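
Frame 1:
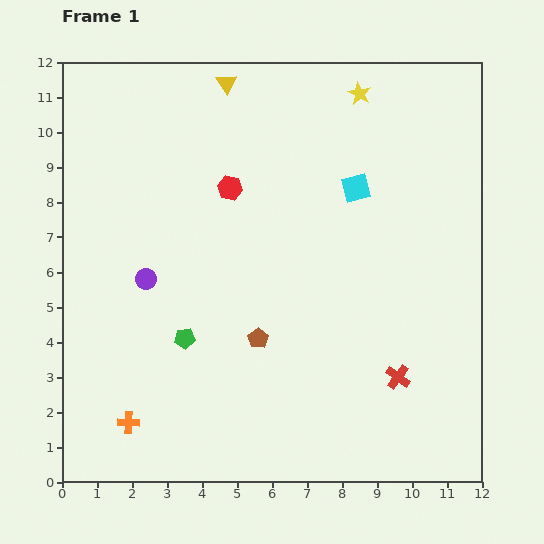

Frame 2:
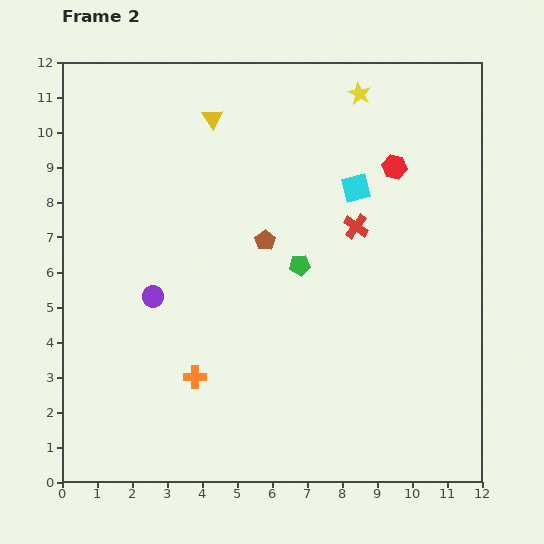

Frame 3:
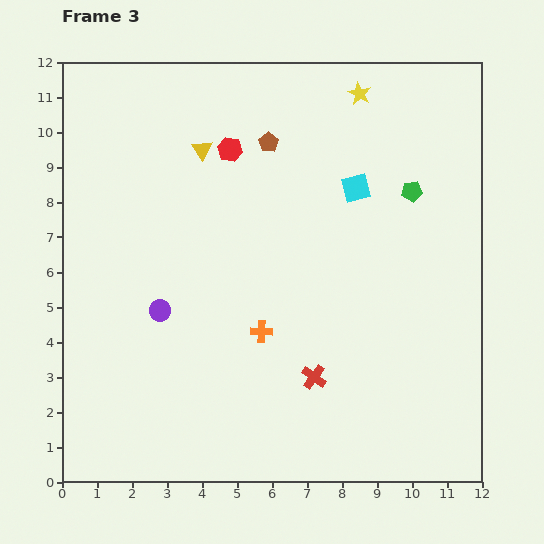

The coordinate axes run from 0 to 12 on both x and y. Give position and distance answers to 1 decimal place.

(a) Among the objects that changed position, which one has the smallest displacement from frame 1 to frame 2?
the purple circle

(moved 0.5)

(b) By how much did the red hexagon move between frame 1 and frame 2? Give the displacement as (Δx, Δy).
(4.7, 0.6)

The red hexagon was at (4.8, 8.4) in frame 1 and (9.5, 9.0) in frame 2.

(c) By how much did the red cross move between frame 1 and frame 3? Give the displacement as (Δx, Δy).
(-2.4, 0.0)

The red cross was at (9.6, 3.0) in frame 1 and (7.2, 3.0) in frame 3.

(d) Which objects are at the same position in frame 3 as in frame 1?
the yellow star, the cyan square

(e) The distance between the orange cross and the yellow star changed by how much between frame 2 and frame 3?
-2.0

Distance in frame 2: 9.4. Distance in frame 3: 7.4.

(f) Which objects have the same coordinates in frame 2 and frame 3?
the yellow star, the cyan square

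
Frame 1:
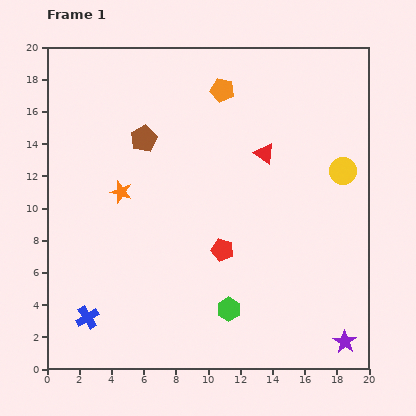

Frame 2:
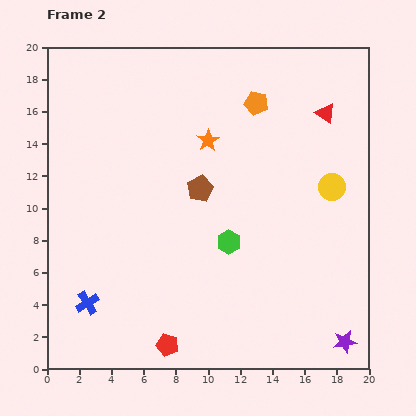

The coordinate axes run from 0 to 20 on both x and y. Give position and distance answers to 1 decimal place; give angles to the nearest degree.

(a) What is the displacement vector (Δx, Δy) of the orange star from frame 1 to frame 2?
(5.4, 3.2)

The orange star was at (4.6, 11.0) in frame 1 and (10.0, 14.2) in frame 2.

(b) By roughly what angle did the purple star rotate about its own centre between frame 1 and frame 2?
28° clockwise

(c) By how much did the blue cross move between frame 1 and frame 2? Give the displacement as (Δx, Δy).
(0.0, 0.9)

The blue cross was at (2.5, 3.2) in frame 1 and (2.5, 4.1) in frame 2.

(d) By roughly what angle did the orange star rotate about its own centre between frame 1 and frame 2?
24° clockwise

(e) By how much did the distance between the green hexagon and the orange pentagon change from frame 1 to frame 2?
-4.8

Distance in frame 1: 13.6. Distance in frame 2: 8.8.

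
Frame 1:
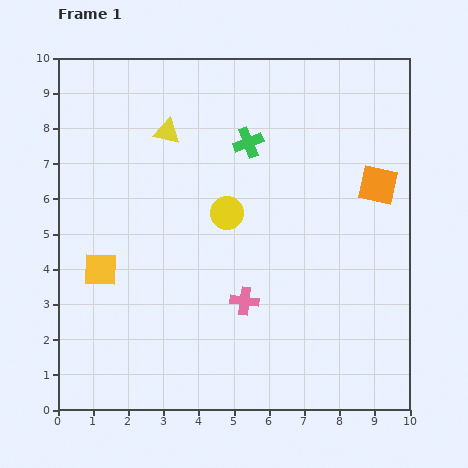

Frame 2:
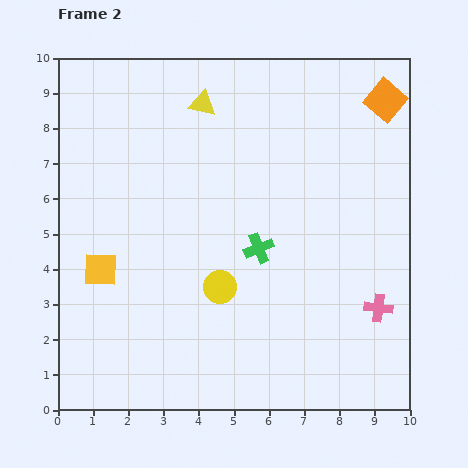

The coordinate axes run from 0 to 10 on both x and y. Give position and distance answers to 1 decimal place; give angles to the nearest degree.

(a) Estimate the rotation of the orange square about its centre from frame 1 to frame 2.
28° clockwise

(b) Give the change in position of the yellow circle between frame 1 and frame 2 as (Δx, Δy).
(-0.2, -2.1)

The yellow circle was at (4.8, 5.6) in frame 1 and (4.6, 3.5) in frame 2.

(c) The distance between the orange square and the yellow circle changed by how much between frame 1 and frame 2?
+2.7

Distance in frame 1: 4.4. Distance in frame 2: 7.1.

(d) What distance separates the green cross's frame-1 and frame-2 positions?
3.0

The green cross moved from (5.4, 7.6) to (5.7, 4.6), a distance of √(0.3² + 3.0²) ≈ 3.0.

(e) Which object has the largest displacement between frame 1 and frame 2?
the pink cross

(moved 3.8; next 3.0)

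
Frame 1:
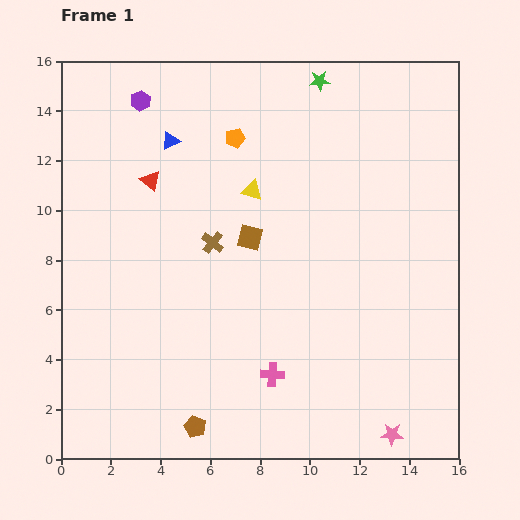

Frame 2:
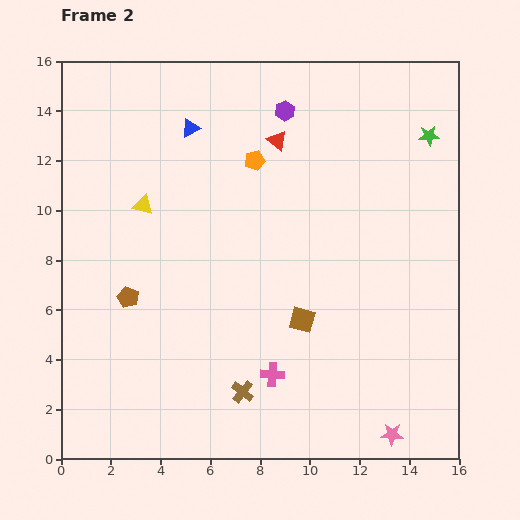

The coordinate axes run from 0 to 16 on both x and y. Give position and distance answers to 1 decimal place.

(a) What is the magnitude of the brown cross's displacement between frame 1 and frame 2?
6.1

The brown cross moved from (6.1, 8.7) to (7.3, 2.7), a distance of √(1.2² + 6.0²) ≈ 6.1.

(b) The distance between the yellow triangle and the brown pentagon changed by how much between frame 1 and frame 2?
-6.1

Distance in frame 1: 9.8. Distance in frame 2: 3.7.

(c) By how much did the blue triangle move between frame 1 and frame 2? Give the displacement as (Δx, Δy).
(0.8, 0.5)

The blue triangle was at (4.4, 12.8) in frame 1 and (5.2, 13.3) in frame 2.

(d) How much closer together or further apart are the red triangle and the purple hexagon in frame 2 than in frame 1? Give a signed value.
-2.0

Distance in frame 1: 3.2. Distance in frame 2: 1.2.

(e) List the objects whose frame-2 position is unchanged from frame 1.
the pink star, the pink cross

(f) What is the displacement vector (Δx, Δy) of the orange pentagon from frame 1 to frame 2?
(0.8, -0.9)

The orange pentagon was at (7.0, 12.9) in frame 1 and (7.8, 12.0) in frame 2.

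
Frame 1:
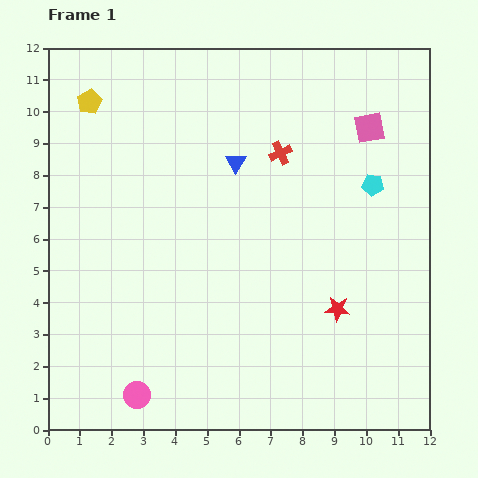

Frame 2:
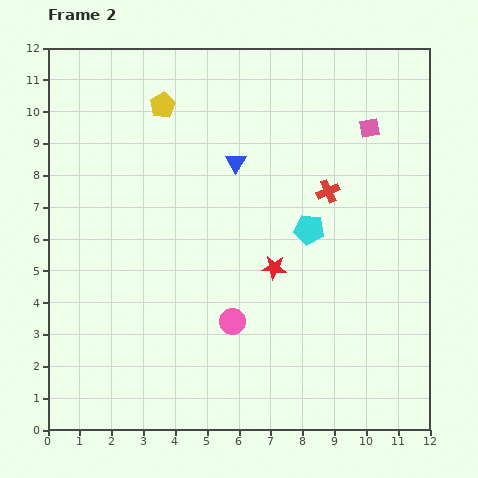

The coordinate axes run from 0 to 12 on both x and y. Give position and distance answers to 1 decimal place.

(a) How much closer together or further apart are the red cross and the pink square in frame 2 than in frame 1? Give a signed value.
-0.5

Distance in frame 1: 2.9. Distance in frame 2: 2.4.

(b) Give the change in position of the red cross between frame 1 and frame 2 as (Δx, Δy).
(1.5, -1.2)

The red cross was at (7.3, 8.7) in frame 1 and (8.8, 7.5) in frame 2.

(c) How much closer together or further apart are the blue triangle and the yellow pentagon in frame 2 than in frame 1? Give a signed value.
-2.1

Distance in frame 1: 5.0. Distance in frame 2: 2.9.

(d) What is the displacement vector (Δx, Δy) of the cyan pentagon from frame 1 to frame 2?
(-2.0, -1.4)

The cyan pentagon was at (10.2, 7.7) in frame 1 and (8.2, 6.3) in frame 2.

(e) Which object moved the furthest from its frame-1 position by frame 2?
the pink circle

(moved 3.8; next 2.4)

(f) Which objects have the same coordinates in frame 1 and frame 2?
the pink square, the blue triangle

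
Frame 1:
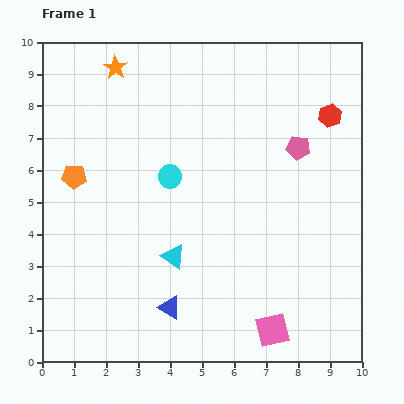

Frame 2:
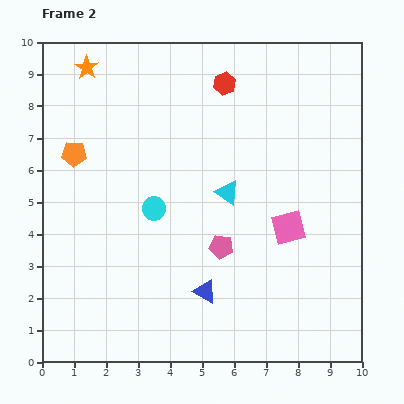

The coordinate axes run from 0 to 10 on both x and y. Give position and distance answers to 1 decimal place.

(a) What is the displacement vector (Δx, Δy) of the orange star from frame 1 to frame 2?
(-0.9, 0.0)

The orange star was at (2.3, 9.2) in frame 1 and (1.4, 9.2) in frame 2.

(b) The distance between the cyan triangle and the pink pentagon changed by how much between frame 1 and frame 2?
-3.5

Distance in frame 1: 5.2. Distance in frame 2: 1.7.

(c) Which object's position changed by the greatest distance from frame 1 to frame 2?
the pink pentagon

(moved 3.9; next 3.4)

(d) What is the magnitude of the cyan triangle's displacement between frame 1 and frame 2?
2.6

The cyan triangle moved from (4.1, 3.3) to (5.8, 5.3), a distance of √(1.7² + 2.0²) ≈ 2.6.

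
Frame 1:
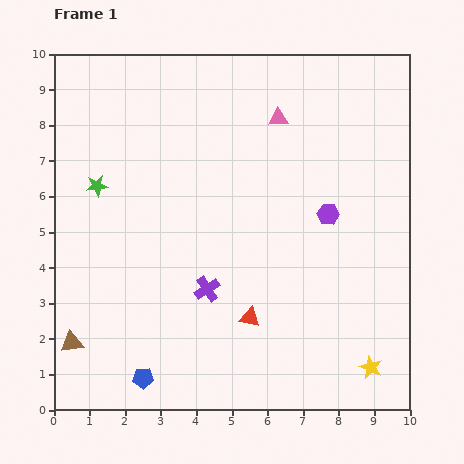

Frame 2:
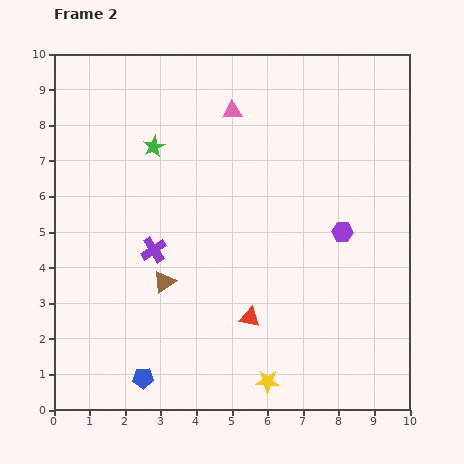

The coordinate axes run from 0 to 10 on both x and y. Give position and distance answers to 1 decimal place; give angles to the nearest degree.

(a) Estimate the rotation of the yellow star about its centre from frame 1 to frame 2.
22° counter-clockwise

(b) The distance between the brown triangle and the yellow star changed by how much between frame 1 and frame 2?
-4.4

Distance in frame 1: 8.4. Distance in frame 2: 4.0.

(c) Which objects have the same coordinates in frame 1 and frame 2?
the red triangle, the blue pentagon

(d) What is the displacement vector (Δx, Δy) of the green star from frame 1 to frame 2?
(1.6, 1.1)

The green star was at (1.2, 6.3) in frame 1 and (2.8, 7.4) in frame 2.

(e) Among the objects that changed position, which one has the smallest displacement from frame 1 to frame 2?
the purple hexagon

(moved 0.6)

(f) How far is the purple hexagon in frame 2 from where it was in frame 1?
0.6

The purple hexagon moved from (7.7, 5.5) to (8.1, 5.0), a distance of √(0.4² + 0.5²) ≈ 0.6.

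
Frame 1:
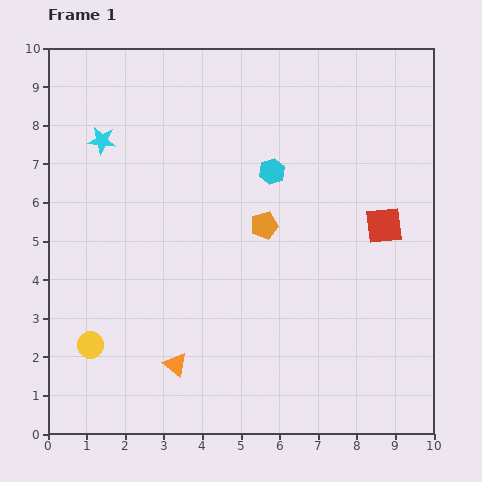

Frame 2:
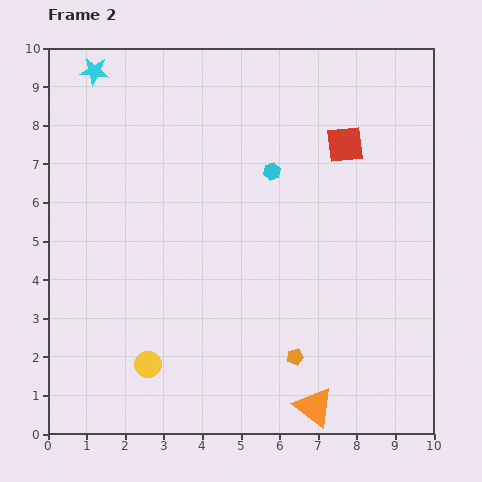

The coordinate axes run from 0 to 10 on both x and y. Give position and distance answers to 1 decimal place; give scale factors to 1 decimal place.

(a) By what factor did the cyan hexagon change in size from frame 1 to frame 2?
0.6×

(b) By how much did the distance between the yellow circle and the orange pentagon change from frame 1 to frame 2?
-1.7

Distance in frame 1: 5.5. Distance in frame 2: 3.8.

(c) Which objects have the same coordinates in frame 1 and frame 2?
the cyan hexagon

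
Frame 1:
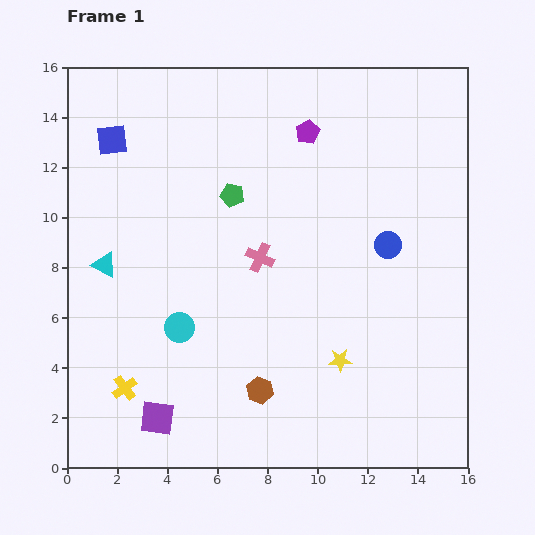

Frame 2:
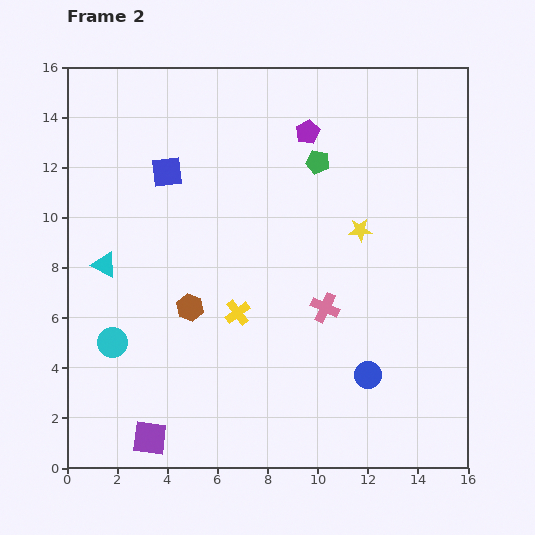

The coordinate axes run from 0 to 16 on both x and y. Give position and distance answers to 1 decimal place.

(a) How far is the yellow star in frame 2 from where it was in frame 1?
5.3

The yellow star moved from (10.9, 4.3) to (11.7, 9.5), a distance of √(0.8² + 5.2²) ≈ 5.3.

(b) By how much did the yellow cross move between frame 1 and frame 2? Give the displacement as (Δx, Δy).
(4.5, 3.0)

The yellow cross was at (2.3, 3.2) in frame 1 and (6.8, 6.2) in frame 2.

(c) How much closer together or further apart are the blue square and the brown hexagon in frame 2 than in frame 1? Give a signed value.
-6.1

Distance in frame 1: 11.6. Distance in frame 2: 5.5.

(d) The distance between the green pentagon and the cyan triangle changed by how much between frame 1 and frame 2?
+3.6

Distance in frame 1: 5.8. Distance in frame 2: 9.4.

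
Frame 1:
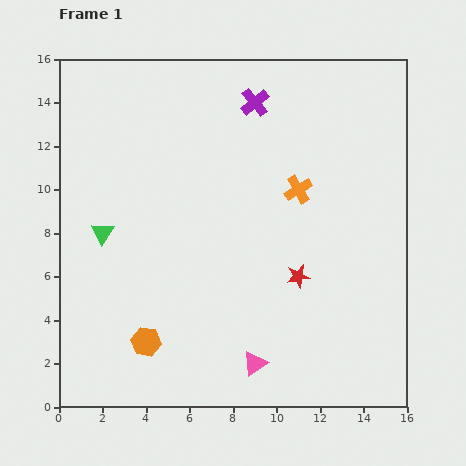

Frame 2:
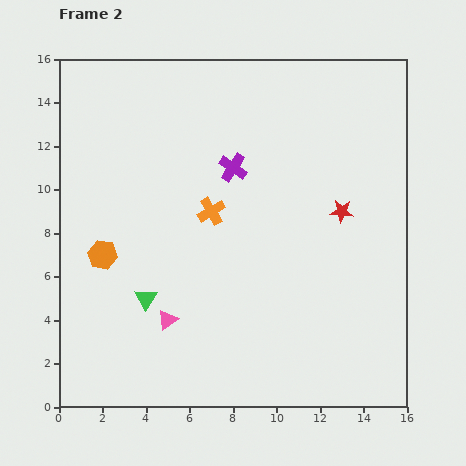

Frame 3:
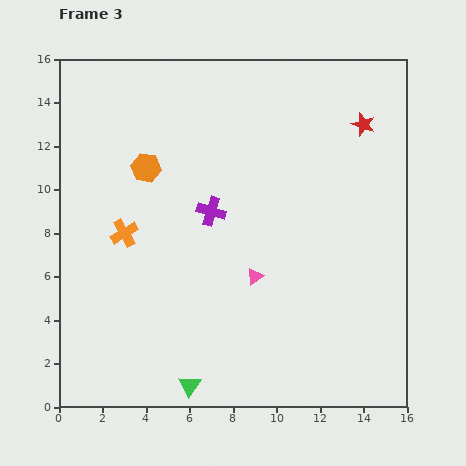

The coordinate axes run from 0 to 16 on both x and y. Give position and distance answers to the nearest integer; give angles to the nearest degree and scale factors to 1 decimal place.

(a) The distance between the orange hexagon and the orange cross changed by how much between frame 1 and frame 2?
-5

Distance in frame 1: 10. Distance in frame 2: 5.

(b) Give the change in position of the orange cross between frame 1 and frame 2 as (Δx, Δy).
(-4, -1)

The orange cross was at (11, 10) in frame 1 and (7, 9) in frame 2.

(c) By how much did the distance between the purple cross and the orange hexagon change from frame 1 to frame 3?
-8

Distance in frame 1: 12. Distance in frame 3: 4.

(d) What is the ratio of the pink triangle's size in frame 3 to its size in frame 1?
0.7×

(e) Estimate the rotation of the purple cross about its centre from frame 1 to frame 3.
34° counter-clockwise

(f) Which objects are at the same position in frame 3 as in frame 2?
none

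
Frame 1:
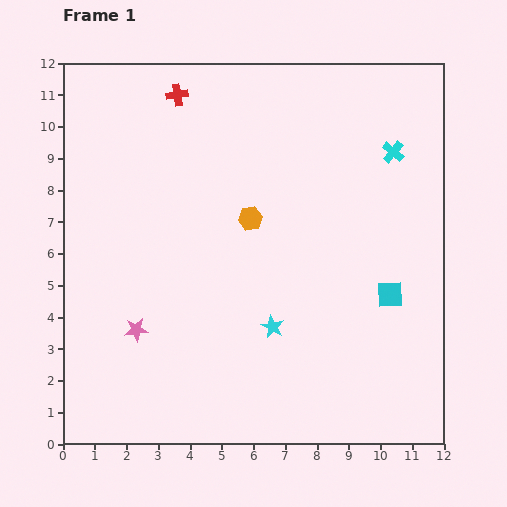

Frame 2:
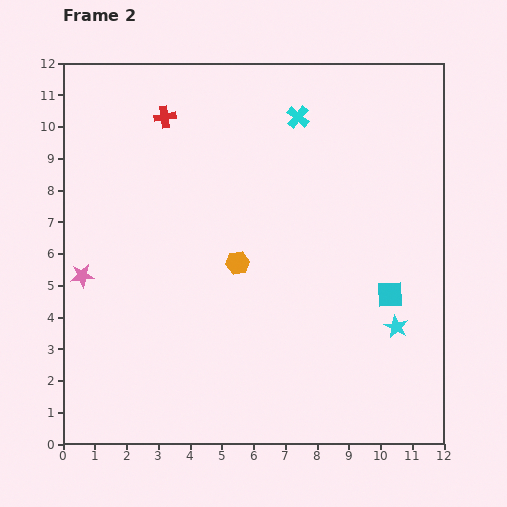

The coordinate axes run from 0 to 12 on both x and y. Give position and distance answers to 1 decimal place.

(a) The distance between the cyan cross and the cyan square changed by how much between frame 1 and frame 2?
+1.8

Distance in frame 1: 4.5. Distance in frame 2: 6.3.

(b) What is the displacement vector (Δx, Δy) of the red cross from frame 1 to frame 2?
(-0.4, -0.7)

The red cross was at (3.6, 11.0) in frame 1 and (3.2, 10.3) in frame 2.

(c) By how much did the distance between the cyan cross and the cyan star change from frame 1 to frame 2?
+0.6

Distance in frame 1: 6.7. Distance in frame 2: 7.3.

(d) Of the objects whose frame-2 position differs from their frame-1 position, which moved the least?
the red cross

(moved 0.8)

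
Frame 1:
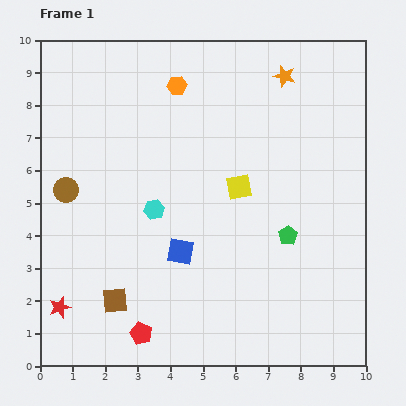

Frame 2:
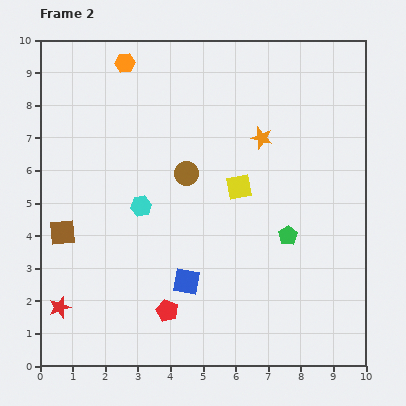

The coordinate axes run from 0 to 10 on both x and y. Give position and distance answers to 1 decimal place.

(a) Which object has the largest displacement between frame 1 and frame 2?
the brown circle

(moved 3.7; next 2.6)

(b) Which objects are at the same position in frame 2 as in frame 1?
the red star, the green pentagon, the yellow square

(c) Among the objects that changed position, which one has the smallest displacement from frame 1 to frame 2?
the cyan hexagon

(moved 0.4)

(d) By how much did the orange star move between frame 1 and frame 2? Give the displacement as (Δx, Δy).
(-0.7, -1.9)

The orange star was at (7.5, 8.9) in frame 1 and (6.8, 7.0) in frame 2.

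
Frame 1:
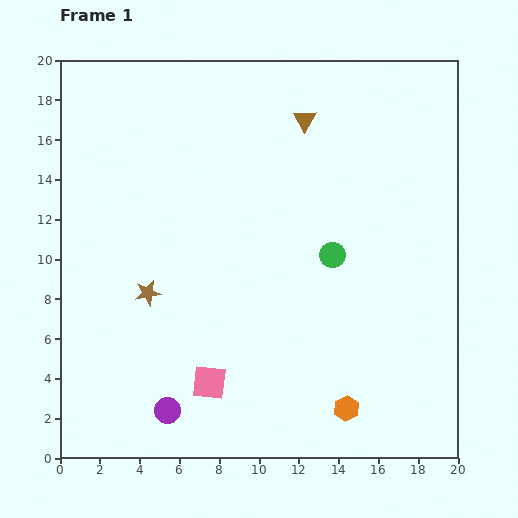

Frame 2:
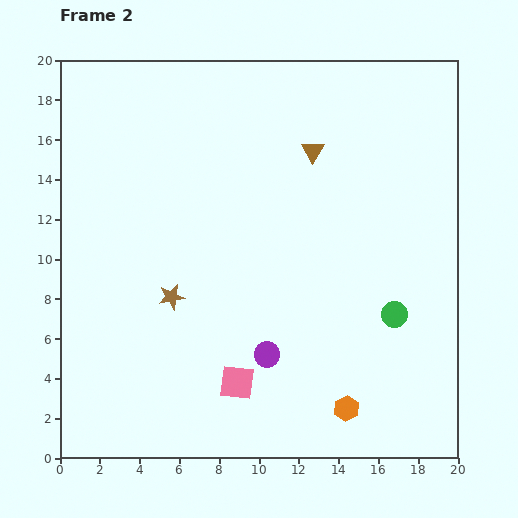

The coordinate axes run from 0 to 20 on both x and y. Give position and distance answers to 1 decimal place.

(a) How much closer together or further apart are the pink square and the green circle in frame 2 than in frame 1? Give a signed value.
-0.3

Distance in frame 1: 8.9. Distance in frame 2: 8.6.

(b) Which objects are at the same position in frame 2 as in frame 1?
the orange hexagon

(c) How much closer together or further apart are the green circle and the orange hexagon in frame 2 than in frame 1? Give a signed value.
-2.4

Distance in frame 1: 7.7. Distance in frame 2: 5.3.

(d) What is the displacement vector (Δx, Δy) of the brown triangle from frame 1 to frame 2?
(0.4, -1.6)

The brown triangle was at (12.3, 17.0) in frame 1 and (12.7, 15.4) in frame 2.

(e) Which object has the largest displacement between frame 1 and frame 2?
the purple circle

(moved 5.7; next 4.3)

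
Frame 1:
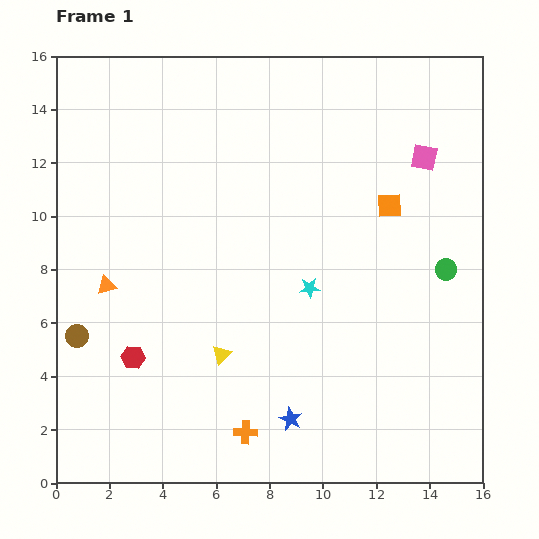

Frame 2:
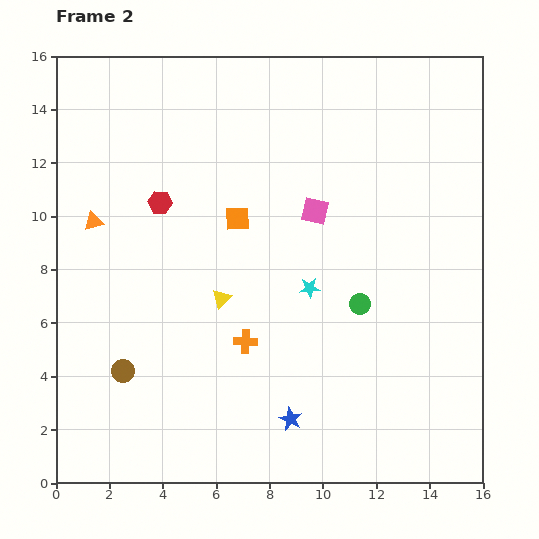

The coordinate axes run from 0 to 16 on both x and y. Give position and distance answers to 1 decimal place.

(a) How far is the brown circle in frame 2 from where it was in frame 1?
2.1

The brown circle moved from (0.8, 5.5) to (2.5, 4.2), a distance of √(1.7² + 1.3²) ≈ 2.1.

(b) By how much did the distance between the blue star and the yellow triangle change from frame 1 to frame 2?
+1.7

Distance in frame 1: 3.5. Distance in frame 2: 5.2.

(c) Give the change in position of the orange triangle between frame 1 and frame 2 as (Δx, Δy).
(-0.5, 2.4)

The orange triangle was at (1.9, 7.4) in frame 1 and (1.4, 9.8) in frame 2.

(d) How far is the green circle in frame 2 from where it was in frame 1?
3.5

The green circle moved from (14.6, 8.0) to (11.4, 6.7), a distance of √(3.2² + 1.3²) ≈ 3.5.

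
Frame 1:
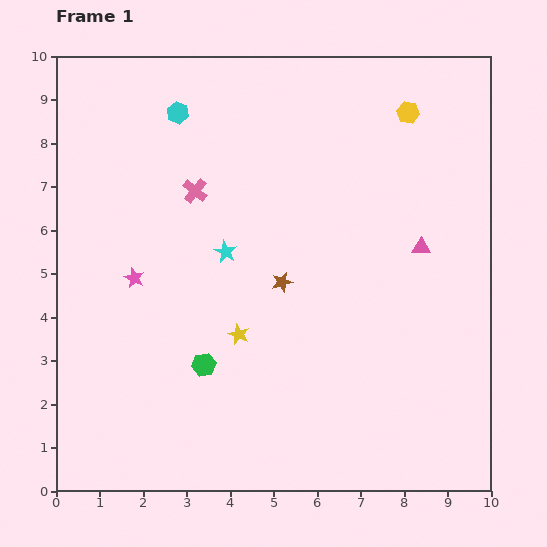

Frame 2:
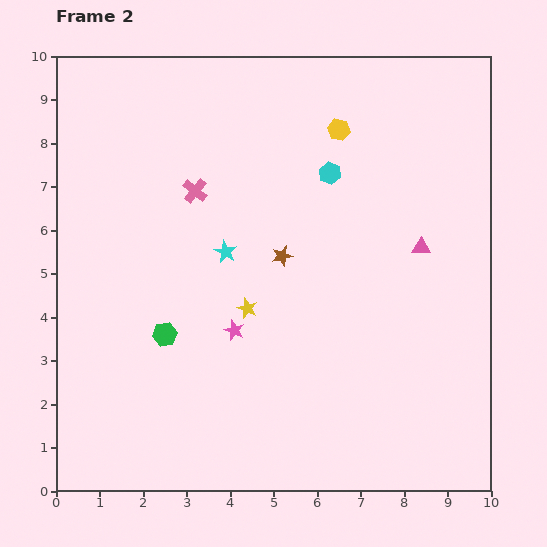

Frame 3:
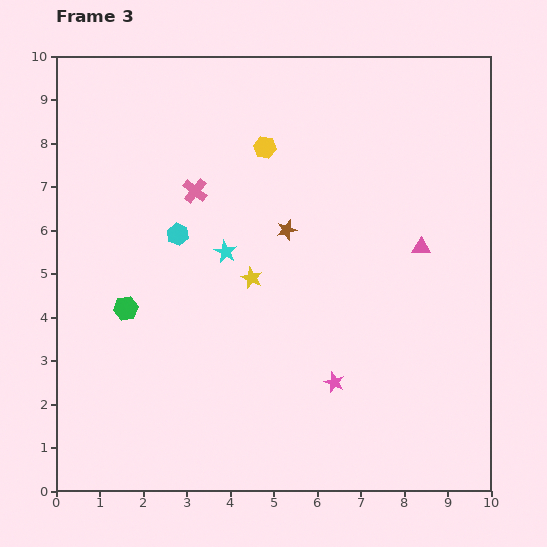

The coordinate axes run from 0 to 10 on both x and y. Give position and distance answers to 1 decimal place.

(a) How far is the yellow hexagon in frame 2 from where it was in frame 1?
1.6

The yellow hexagon moved from (8.1, 8.7) to (6.5, 8.3), a distance of √(1.6² + 0.4²) ≈ 1.6.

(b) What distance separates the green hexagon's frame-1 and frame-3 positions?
2.2

The green hexagon moved from (3.4, 2.9) to (1.6, 4.2), a distance of √(1.8² + 1.3²) ≈ 2.2.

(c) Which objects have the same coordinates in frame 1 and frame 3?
the pink cross, the cyan star, the pink triangle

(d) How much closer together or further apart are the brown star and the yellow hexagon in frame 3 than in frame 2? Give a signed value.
-1.2

Distance in frame 2: 3.2. Distance in frame 3: 2.0.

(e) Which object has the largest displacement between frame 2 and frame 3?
the cyan hexagon

(moved 3.8; next 2.6)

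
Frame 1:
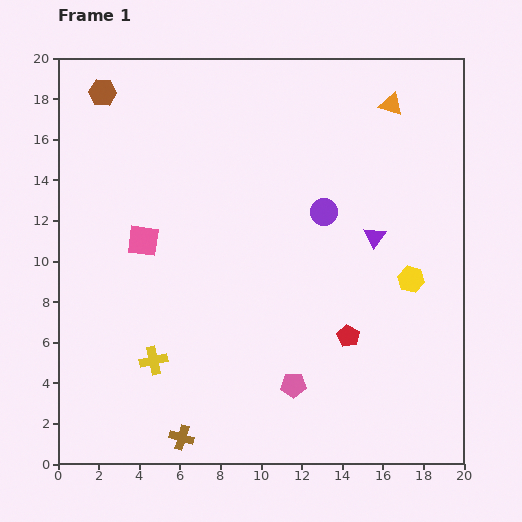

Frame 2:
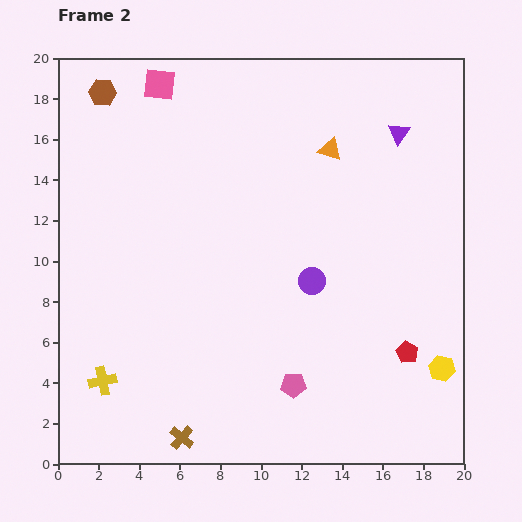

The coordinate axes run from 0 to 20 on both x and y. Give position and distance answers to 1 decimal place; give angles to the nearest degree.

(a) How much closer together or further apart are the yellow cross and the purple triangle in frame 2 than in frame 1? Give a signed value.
+6.5

Distance in frame 1: 12.5. Distance in frame 2: 19.0.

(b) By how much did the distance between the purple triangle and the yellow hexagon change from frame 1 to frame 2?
+9.0

Distance in frame 1: 2.8. Distance in frame 2: 11.8.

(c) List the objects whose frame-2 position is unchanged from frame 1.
the brown cross, the brown hexagon, the pink pentagon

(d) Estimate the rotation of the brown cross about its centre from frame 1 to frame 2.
23° clockwise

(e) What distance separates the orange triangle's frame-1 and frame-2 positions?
3.7

The orange triangle moved from (16.4, 17.7) to (13.4, 15.5), a distance of √(3.0² + 2.2²) ≈ 3.7.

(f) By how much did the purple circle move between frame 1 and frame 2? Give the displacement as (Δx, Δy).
(-0.6, -3.4)

The purple circle was at (13.1, 12.4) in frame 1 and (12.5, 9.0) in frame 2.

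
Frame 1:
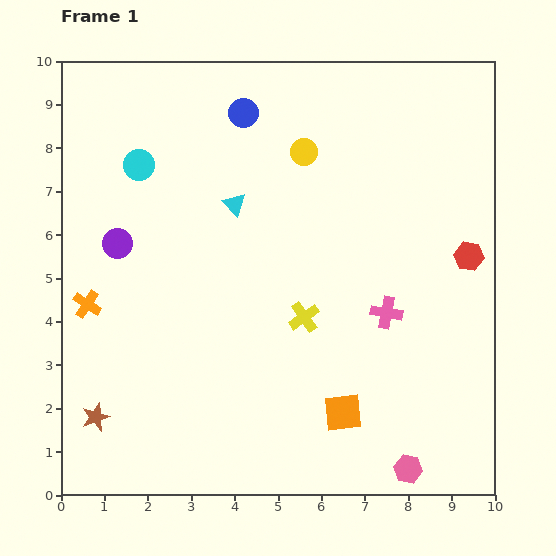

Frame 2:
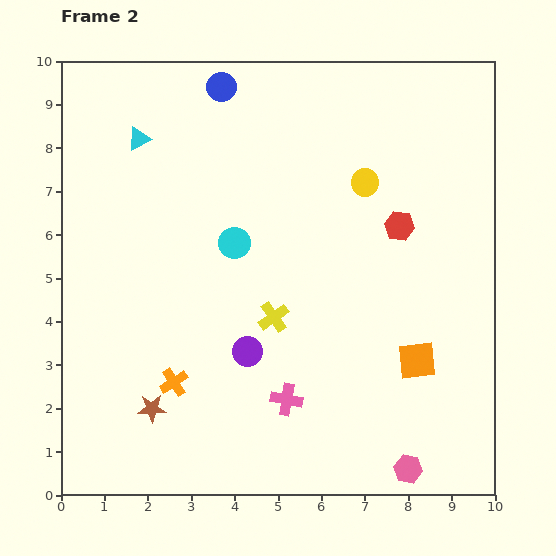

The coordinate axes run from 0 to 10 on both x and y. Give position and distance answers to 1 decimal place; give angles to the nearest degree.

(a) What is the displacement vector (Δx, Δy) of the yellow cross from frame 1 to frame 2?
(-0.7, 0.0)

The yellow cross was at (5.6, 4.1) in frame 1 and (4.9, 4.1) in frame 2.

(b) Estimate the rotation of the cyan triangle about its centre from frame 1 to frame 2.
46° clockwise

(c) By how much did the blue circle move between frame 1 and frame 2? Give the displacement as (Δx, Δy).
(-0.5, 0.6)

The blue circle was at (4.2, 8.8) in frame 1 and (3.7, 9.4) in frame 2.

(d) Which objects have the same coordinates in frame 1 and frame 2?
the pink hexagon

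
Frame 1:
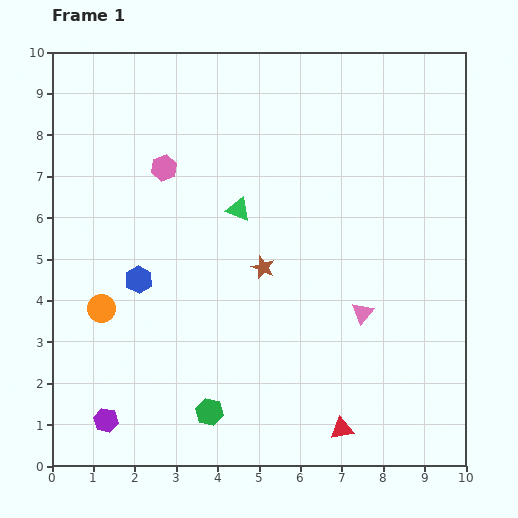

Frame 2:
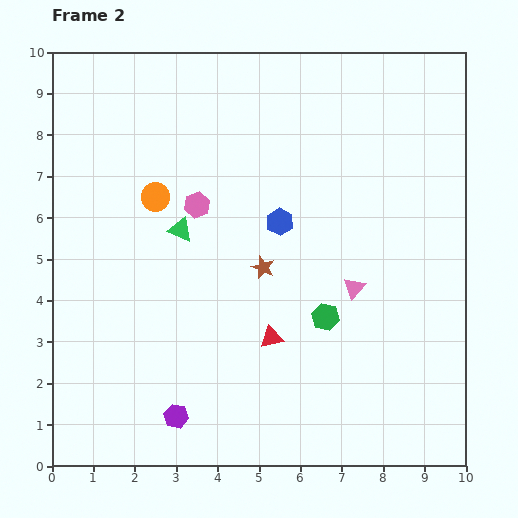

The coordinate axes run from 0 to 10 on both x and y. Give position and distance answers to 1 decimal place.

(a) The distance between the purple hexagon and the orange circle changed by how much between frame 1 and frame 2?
+2.6

Distance in frame 1: 2.7. Distance in frame 2: 5.3.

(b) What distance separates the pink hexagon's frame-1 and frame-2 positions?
1.2

The pink hexagon moved from (2.7, 7.2) to (3.5, 6.3), a distance of √(0.8² + 0.9²) ≈ 1.2.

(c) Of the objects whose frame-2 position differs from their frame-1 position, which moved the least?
the pink triangle

(moved 0.6)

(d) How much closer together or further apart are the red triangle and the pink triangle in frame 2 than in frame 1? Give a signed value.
-0.5

Distance in frame 1: 2.8. Distance in frame 2: 2.3.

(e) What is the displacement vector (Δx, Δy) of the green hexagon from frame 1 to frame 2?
(2.8, 2.3)

The green hexagon was at (3.8, 1.3) in frame 1 and (6.6, 3.6) in frame 2.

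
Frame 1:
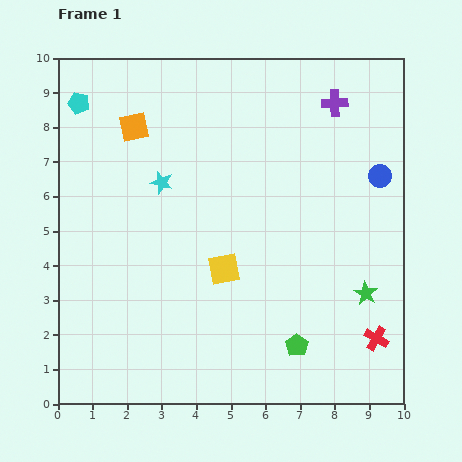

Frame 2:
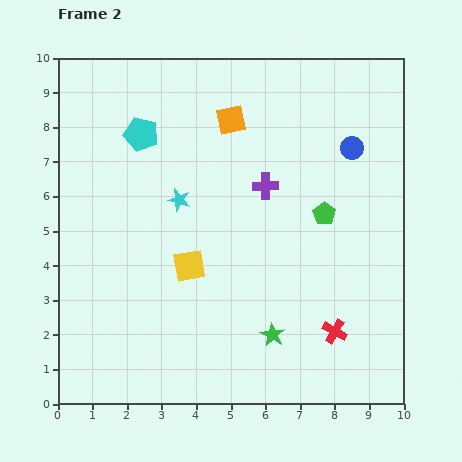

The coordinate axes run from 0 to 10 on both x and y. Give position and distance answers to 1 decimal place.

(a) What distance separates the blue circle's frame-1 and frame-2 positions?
1.1

The blue circle moved from (9.3, 6.6) to (8.5, 7.4), a distance of √(0.8² + 0.8²) ≈ 1.1.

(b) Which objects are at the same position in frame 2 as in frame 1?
none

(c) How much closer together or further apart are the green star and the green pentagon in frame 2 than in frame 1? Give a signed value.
+1.3

Distance in frame 1: 2.5. Distance in frame 2: 3.8.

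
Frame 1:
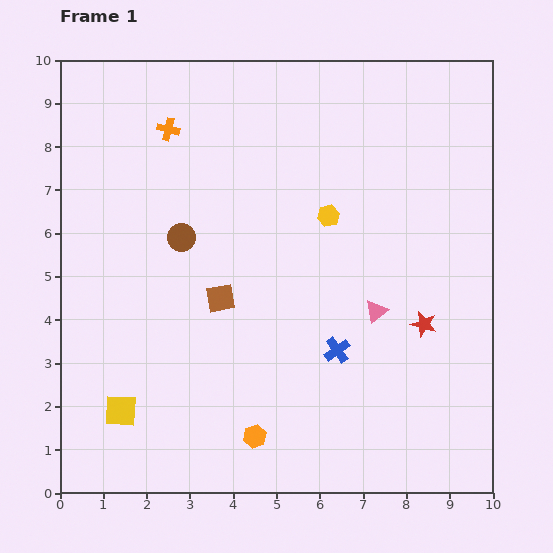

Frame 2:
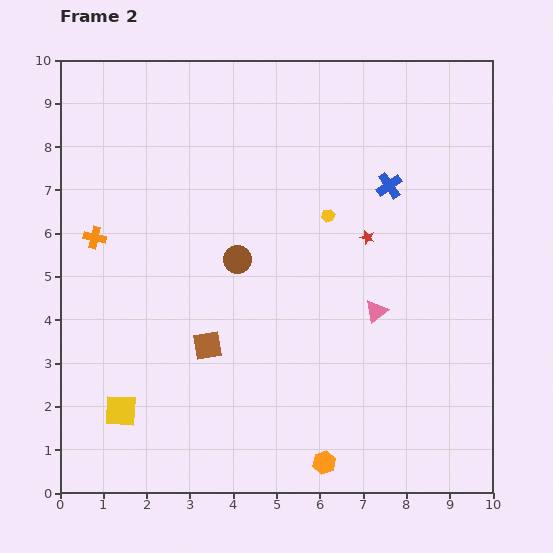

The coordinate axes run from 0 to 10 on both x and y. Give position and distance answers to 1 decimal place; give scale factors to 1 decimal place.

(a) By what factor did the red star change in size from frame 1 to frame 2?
0.6×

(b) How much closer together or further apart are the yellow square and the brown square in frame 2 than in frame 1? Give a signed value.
-1.0

Distance in frame 1: 3.5. Distance in frame 2: 2.5.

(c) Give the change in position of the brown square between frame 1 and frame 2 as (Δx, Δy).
(-0.3, -1.1)

The brown square was at (3.7, 4.5) in frame 1 and (3.4, 3.4) in frame 2.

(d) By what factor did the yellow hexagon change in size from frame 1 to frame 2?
0.6×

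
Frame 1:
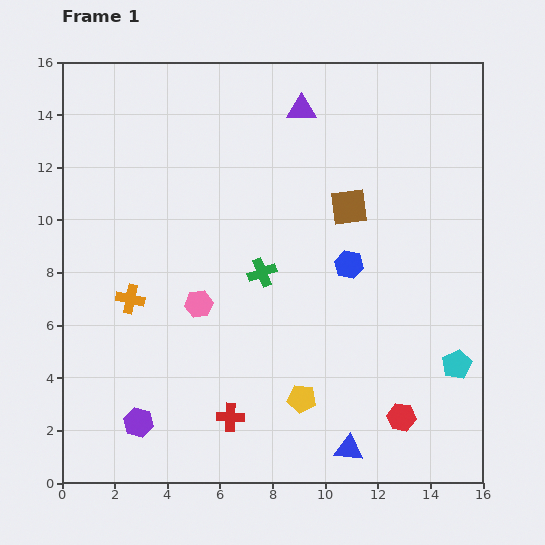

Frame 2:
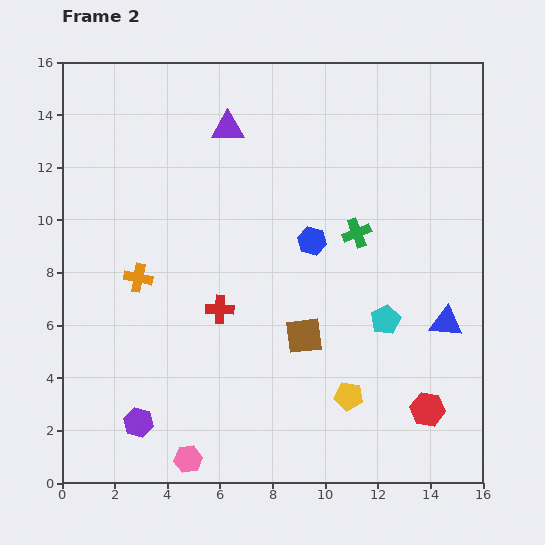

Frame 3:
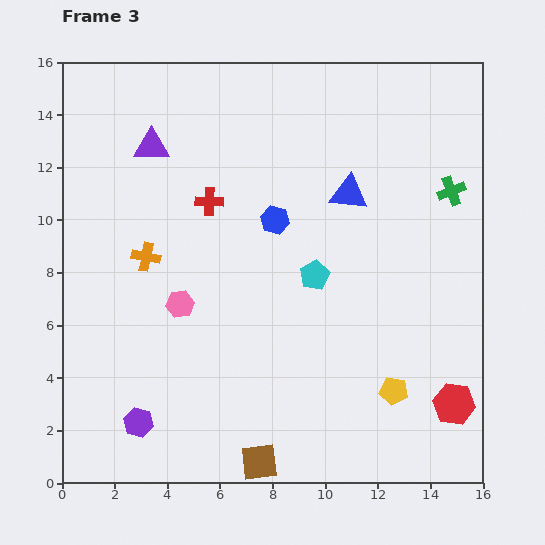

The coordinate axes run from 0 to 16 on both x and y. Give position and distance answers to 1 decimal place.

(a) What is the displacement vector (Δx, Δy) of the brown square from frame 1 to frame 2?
(-1.7, -4.9)

The brown square was at (10.9, 10.5) in frame 1 and (9.2, 5.6) in frame 2.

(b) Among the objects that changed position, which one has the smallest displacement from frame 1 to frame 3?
the pink hexagon

(moved 0.7)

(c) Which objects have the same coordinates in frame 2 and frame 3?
the purple hexagon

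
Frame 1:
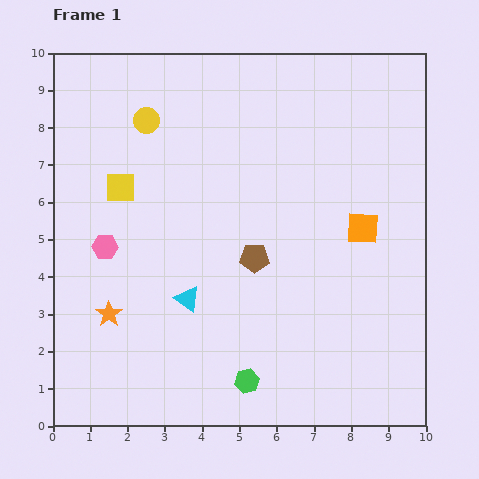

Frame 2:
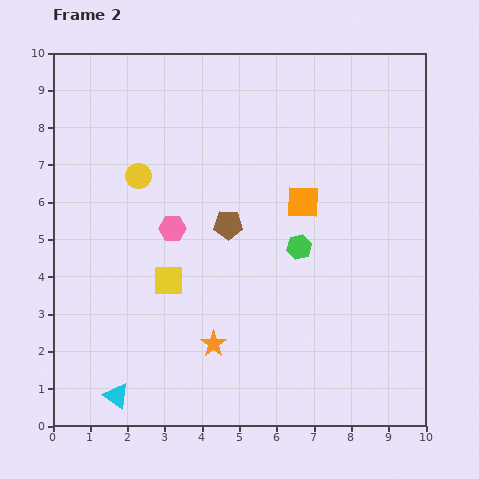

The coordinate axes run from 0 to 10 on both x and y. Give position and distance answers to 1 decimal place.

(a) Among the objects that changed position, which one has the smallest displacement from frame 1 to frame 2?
the brown pentagon

(moved 1.1)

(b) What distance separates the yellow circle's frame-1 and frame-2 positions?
1.5

The yellow circle moved from (2.5, 8.2) to (2.3, 6.7), a distance of √(0.2² + 1.5²) ≈ 1.5.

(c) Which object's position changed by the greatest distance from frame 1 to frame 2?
the green hexagon

(moved 3.9; next 3.2)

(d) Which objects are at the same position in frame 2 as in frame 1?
none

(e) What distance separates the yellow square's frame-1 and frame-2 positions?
2.8

The yellow square moved from (1.8, 6.4) to (3.1, 3.9), a distance of √(1.3² + 2.5²) ≈ 2.8.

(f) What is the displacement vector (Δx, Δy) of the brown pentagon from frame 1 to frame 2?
(-0.7, 0.9)

The brown pentagon was at (5.4, 4.5) in frame 1 and (4.7, 5.4) in frame 2.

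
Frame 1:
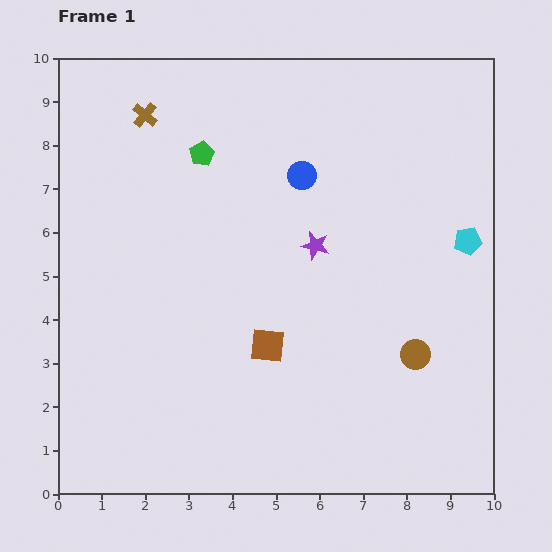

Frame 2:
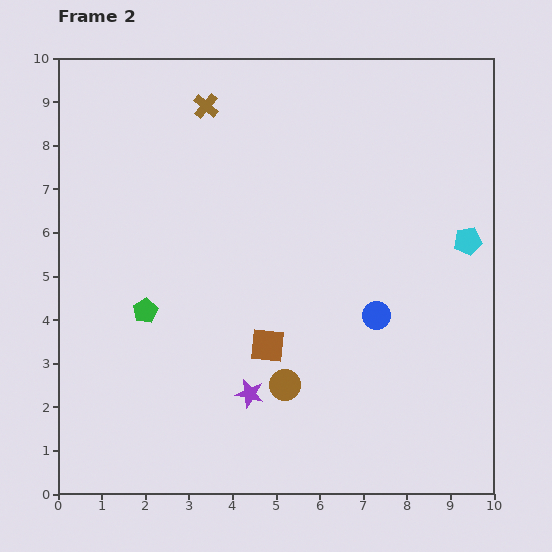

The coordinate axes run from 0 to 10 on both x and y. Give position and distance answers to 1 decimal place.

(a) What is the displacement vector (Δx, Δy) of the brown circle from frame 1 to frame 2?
(-3.0, -0.7)

The brown circle was at (8.2, 3.2) in frame 1 and (5.2, 2.5) in frame 2.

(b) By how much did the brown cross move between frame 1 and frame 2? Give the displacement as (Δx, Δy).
(1.4, 0.2)

The brown cross was at (2.0, 8.7) in frame 1 and (3.4, 8.9) in frame 2.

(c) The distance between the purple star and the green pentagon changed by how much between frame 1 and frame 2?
-0.2

Distance in frame 1: 3.3. Distance in frame 2: 3.1.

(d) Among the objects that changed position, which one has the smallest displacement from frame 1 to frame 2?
the brown cross

(moved 1.4)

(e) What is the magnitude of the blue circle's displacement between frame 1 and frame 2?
3.6

The blue circle moved from (5.6, 7.3) to (7.3, 4.1), a distance of √(1.7² + 3.2²) ≈ 3.6.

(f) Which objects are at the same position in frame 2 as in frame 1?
the brown square, the cyan pentagon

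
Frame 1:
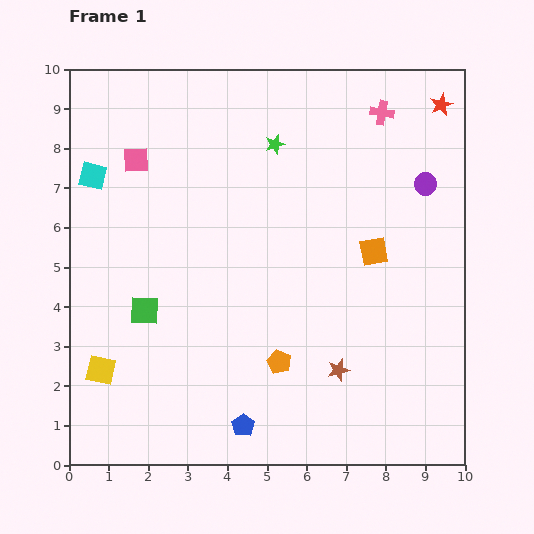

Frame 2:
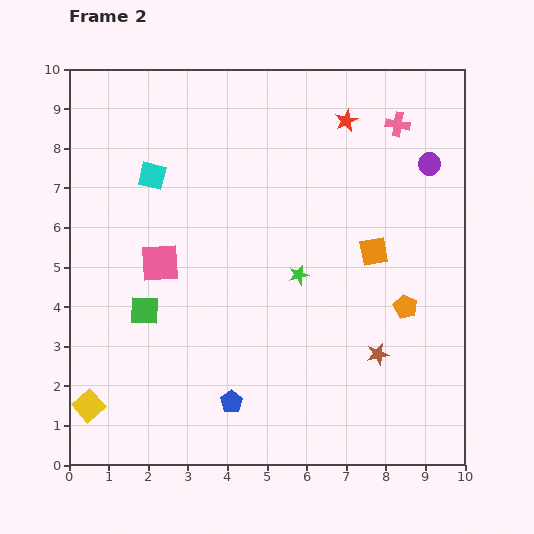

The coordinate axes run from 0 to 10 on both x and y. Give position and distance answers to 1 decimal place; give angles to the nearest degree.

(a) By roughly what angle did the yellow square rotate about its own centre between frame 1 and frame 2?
35° clockwise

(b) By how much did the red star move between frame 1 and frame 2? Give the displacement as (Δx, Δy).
(-2.4, -0.4)

The red star was at (9.4, 9.1) in frame 1 and (7.0, 8.7) in frame 2.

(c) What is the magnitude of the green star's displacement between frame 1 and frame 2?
3.4

The green star moved from (5.2, 8.1) to (5.8, 4.8), a distance of √(0.6² + 3.3²) ≈ 3.4.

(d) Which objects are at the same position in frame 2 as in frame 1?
the green square, the orange square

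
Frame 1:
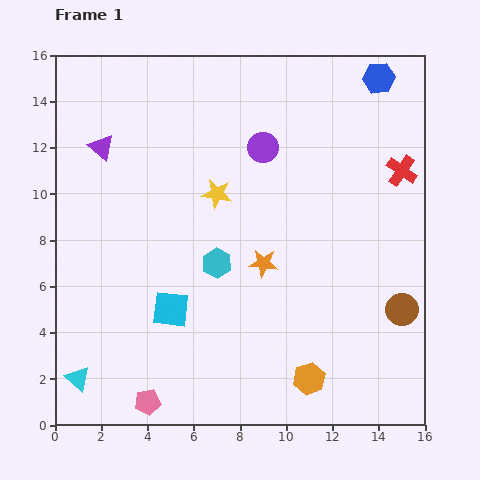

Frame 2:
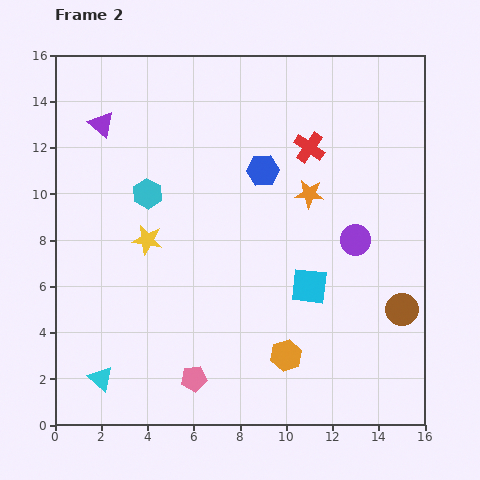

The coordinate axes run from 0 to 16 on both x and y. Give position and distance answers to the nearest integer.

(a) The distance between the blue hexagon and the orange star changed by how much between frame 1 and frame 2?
-7

Distance in frame 1: 9. Distance in frame 2: 2.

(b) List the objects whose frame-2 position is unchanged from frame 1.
the brown circle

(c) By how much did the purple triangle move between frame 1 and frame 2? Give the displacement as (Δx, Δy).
(0, 1)

The purple triangle was at (2, 12) in frame 1 and (2, 13) in frame 2.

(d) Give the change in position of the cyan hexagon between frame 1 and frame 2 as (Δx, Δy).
(-3, 3)

The cyan hexagon was at (7, 7) in frame 1 and (4, 10) in frame 2.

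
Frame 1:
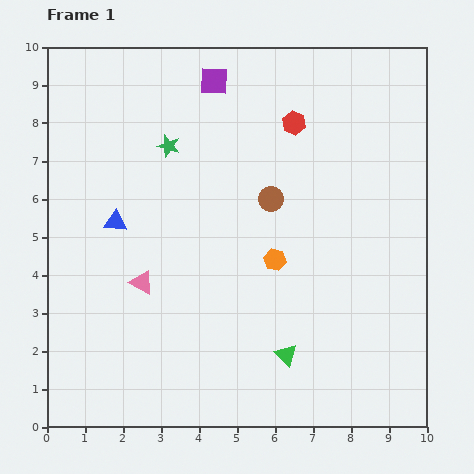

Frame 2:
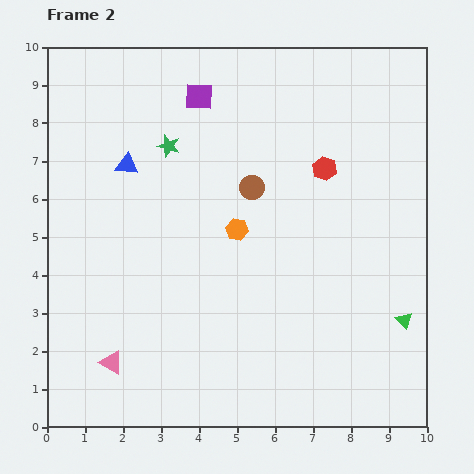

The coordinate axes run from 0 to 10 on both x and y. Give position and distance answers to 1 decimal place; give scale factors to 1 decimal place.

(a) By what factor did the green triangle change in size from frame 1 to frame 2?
0.7×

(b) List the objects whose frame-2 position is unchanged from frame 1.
the green star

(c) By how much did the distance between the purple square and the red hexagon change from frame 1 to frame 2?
+1.4

Distance in frame 1: 2.4. Distance in frame 2: 3.8.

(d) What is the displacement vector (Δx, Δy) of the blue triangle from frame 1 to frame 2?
(0.3, 1.5)

The blue triangle was at (1.8, 5.4) in frame 1 and (2.1, 6.9) in frame 2.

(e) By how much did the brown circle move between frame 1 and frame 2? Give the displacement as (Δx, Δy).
(-0.5, 0.3)

The brown circle was at (5.9, 6.0) in frame 1 and (5.4, 6.3) in frame 2.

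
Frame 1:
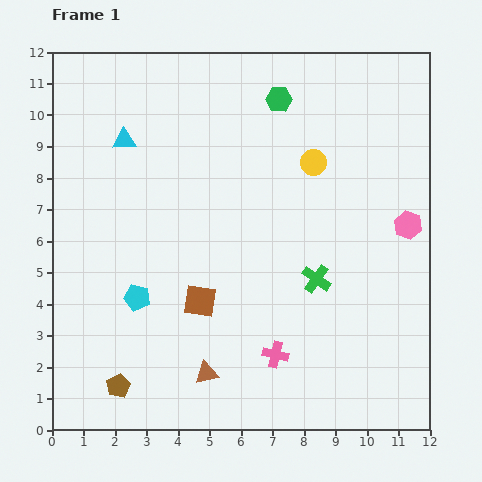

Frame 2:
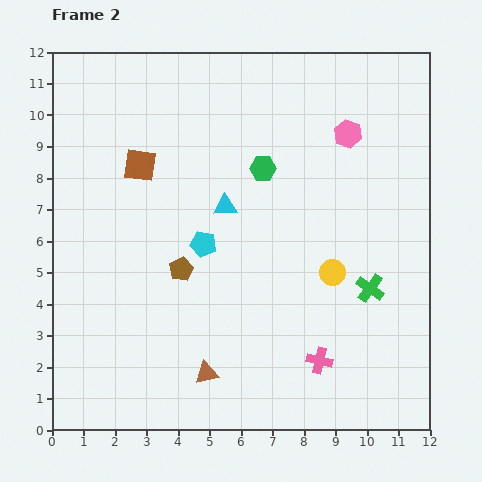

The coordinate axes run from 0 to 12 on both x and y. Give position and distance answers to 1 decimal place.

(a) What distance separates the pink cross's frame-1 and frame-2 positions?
1.4

The pink cross moved from (7.1, 2.4) to (8.5, 2.2), a distance of √(1.4² + 0.2²) ≈ 1.4.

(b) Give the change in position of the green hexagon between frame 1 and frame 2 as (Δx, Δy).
(-0.5, -2.2)

The green hexagon was at (7.2, 10.5) in frame 1 and (6.7, 8.3) in frame 2.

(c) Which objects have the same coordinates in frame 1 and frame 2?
the brown triangle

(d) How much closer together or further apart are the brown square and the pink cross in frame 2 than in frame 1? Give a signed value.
+5.5

Distance in frame 1: 2.9. Distance in frame 2: 8.4.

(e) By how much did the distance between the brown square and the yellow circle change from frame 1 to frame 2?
+1.3

Distance in frame 1: 5.7. Distance in frame 2: 7.0.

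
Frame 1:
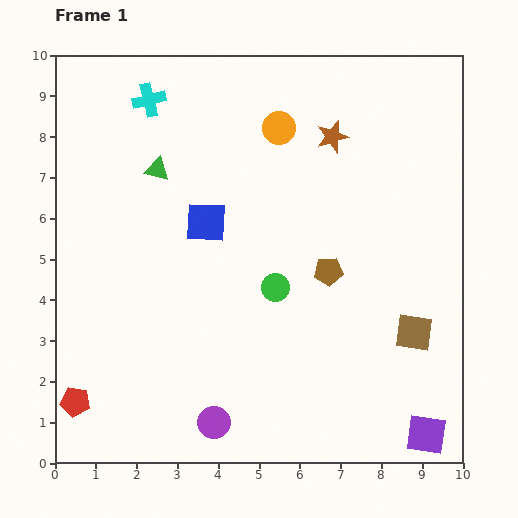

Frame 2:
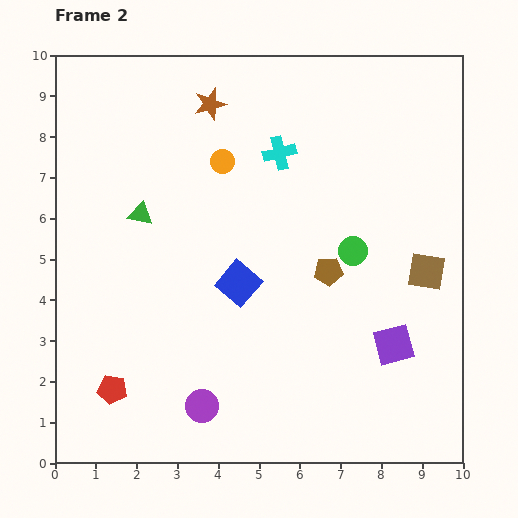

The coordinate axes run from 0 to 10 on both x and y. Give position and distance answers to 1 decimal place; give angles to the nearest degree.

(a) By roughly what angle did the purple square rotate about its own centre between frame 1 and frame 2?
22° counter-clockwise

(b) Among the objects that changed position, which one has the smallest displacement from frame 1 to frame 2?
the purple circle

(moved 0.5)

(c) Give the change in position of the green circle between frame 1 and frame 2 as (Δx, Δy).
(1.9, 0.9)

The green circle was at (5.4, 4.3) in frame 1 and (7.3, 5.2) in frame 2.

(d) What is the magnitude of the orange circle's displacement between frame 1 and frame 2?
1.6

The orange circle moved from (5.5, 8.2) to (4.1, 7.4), a distance of √(1.4² + 0.8²) ≈ 1.6.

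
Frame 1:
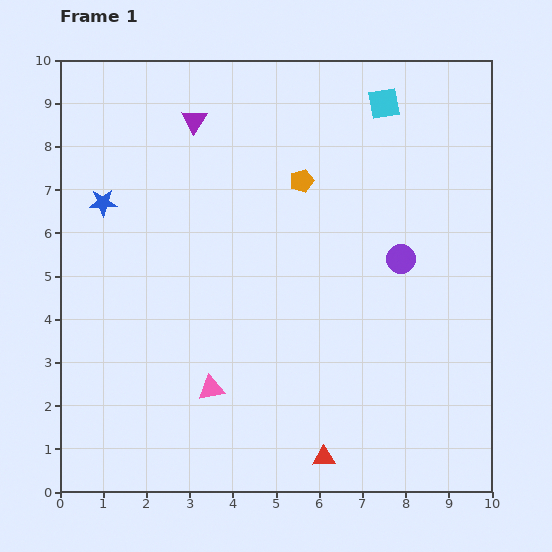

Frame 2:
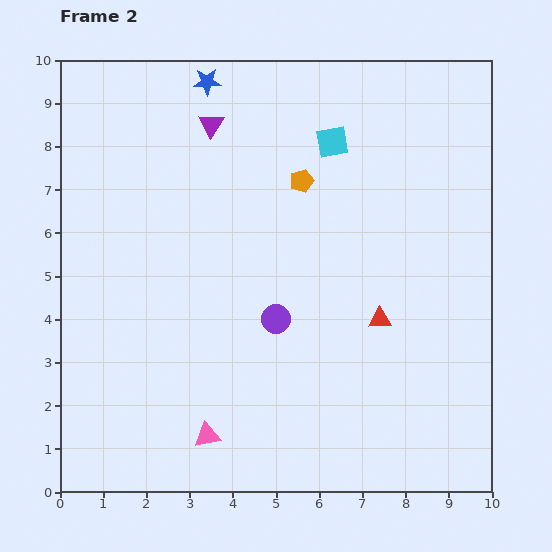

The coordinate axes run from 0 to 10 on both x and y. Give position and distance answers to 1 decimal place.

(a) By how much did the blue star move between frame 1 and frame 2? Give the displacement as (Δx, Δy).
(2.4, 2.8)

The blue star was at (1.0, 6.7) in frame 1 and (3.4, 9.5) in frame 2.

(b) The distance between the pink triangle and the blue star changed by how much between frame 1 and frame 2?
+3.2

Distance in frame 1: 5.0. Distance in frame 2: 8.2.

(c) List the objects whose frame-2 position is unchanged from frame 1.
the orange pentagon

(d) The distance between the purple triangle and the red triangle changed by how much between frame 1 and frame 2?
-2.4

Distance in frame 1: 8.4. Distance in frame 2: 6.0.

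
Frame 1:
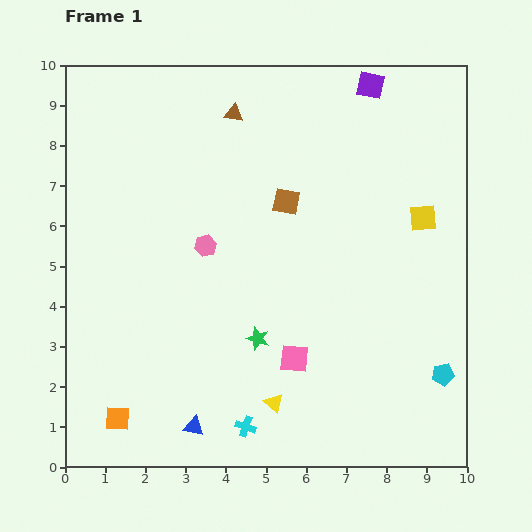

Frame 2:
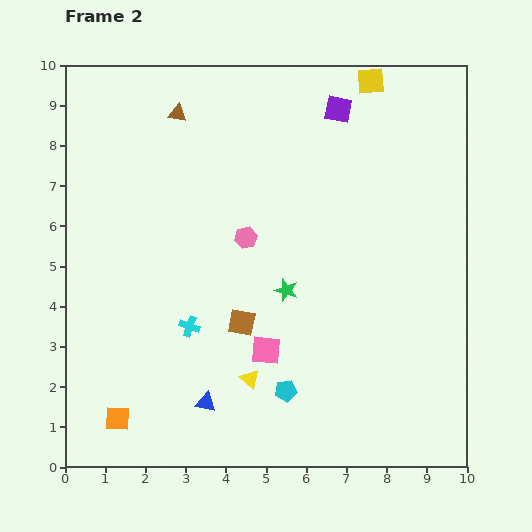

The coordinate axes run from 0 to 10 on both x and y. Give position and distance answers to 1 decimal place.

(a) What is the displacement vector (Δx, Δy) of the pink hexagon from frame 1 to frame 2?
(1.0, 0.2)

The pink hexagon was at (3.5, 5.5) in frame 1 and (4.5, 5.7) in frame 2.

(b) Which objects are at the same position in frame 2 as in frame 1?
the orange square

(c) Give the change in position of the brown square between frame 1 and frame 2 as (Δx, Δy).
(-1.1, -3.0)

The brown square was at (5.5, 6.6) in frame 1 and (4.4, 3.6) in frame 2.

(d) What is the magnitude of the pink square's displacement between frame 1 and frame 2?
0.7

The pink square moved from (5.7, 2.7) to (5.0, 2.9), a distance of √(0.7² + 0.2²) ≈ 0.7.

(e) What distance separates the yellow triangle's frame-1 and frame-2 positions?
0.8

The yellow triangle moved from (5.2, 1.6) to (4.6, 2.2), a distance of √(0.6² + 0.6²) ≈ 0.8.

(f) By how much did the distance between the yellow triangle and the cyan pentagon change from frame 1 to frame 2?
-3.4

Distance in frame 1: 4.3. Distance in frame 2: 0.9.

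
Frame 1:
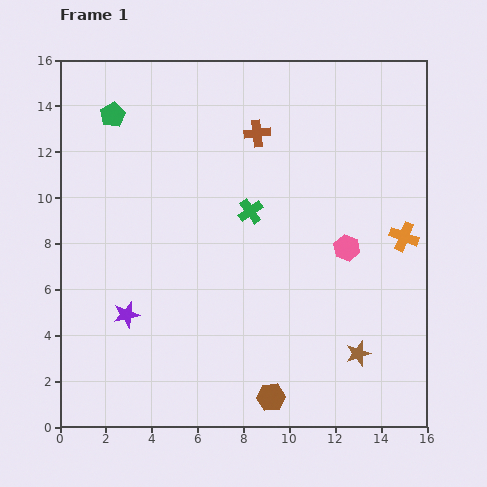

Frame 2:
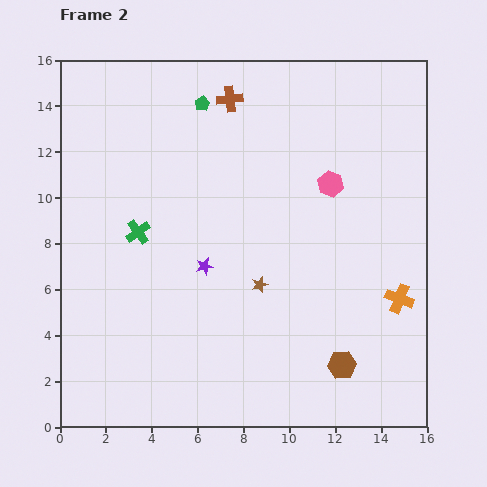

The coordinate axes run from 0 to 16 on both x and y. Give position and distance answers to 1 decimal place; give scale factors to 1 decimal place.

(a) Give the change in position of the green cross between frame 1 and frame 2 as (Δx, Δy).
(-4.9, -0.9)

The green cross was at (8.3, 9.4) in frame 1 and (3.4, 8.5) in frame 2.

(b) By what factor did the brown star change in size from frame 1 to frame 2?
0.6×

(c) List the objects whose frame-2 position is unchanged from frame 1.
none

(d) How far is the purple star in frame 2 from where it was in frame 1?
4.0

The purple star moved from (2.9, 4.9) to (6.3, 7.0), a distance of √(3.4² + 2.1²) ≈ 4.0.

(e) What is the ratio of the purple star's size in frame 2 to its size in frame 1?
0.7×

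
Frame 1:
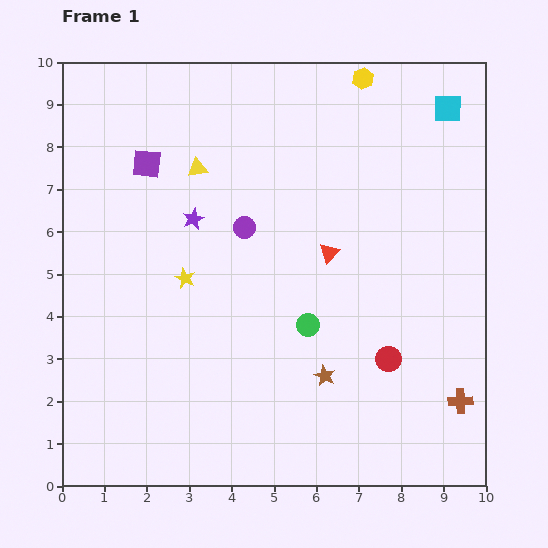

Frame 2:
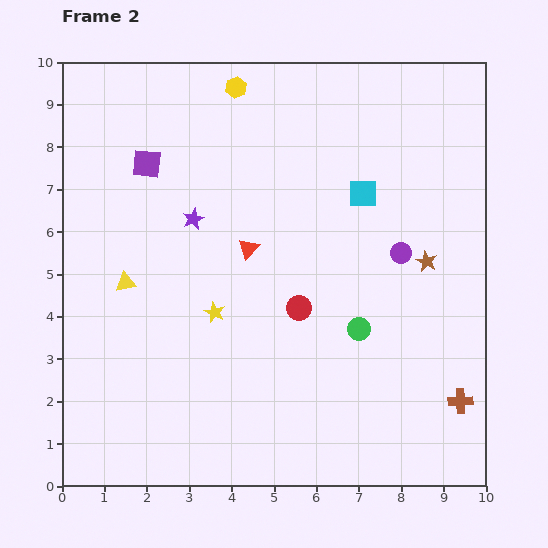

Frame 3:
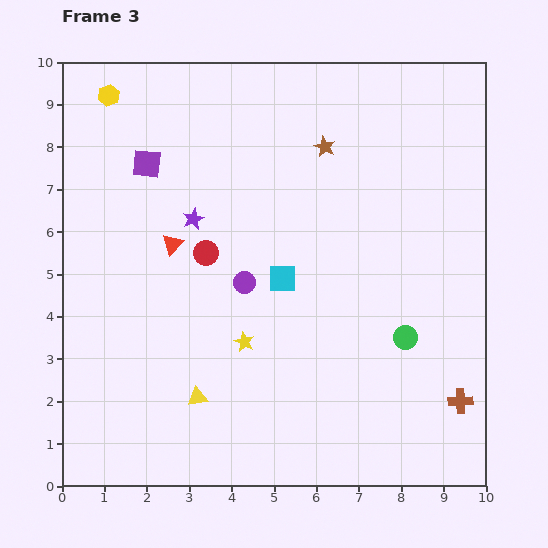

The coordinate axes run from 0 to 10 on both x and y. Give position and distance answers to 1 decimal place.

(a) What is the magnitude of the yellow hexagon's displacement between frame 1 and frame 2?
3.0

The yellow hexagon moved from (7.1, 9.6) to (4.1, 9.4), a distance of √(3.0² + 0.2²) ≈ 3.0.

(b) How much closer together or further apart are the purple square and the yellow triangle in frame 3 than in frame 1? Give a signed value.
+4.4

Distance in frame 1: 1.2. Distance in frame 3: 5.6.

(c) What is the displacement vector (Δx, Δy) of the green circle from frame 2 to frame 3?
(1.1, -0.2)

The green circle was at (7.0, 3.7) in frame 2 and (8.1, 3.5) in frame 3.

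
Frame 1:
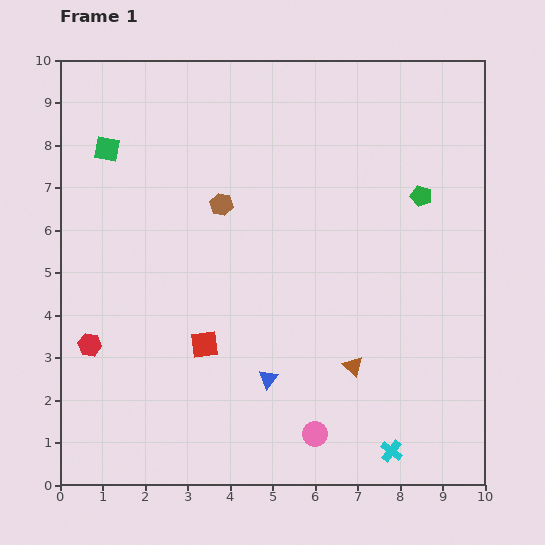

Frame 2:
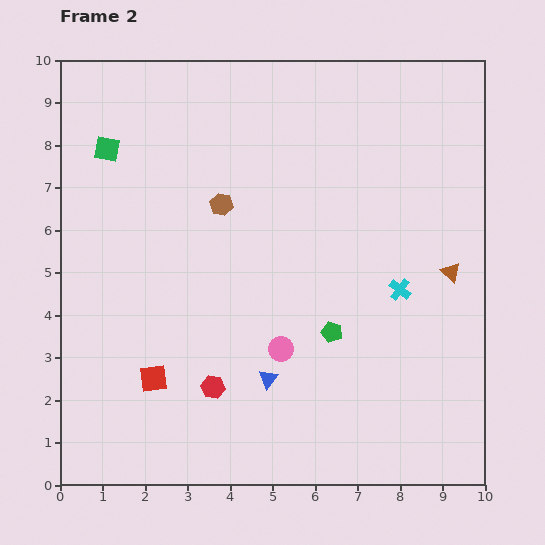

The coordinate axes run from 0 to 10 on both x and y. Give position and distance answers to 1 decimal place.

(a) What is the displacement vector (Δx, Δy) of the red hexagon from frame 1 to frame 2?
(2.9, -1.0)

The red hexagon was at (0.7, 3.3) in frame 1 and (3.6, 2.3) in frame 2.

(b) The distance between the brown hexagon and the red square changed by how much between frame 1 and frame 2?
+1.1

Distance in frame 1: 3.3. Distance in frame 2: 4.4.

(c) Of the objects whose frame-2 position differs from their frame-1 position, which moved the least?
the red square

(moved 1.4)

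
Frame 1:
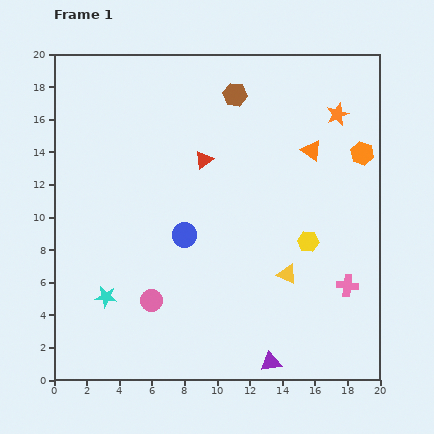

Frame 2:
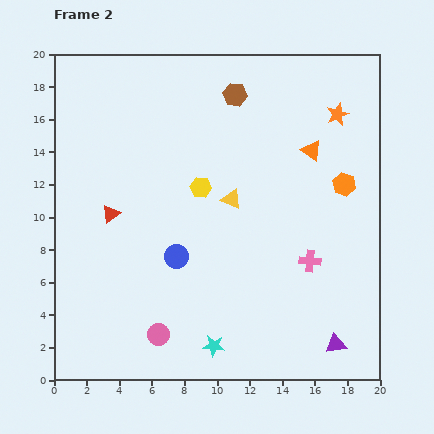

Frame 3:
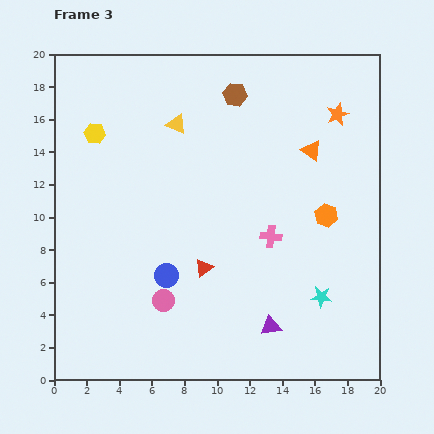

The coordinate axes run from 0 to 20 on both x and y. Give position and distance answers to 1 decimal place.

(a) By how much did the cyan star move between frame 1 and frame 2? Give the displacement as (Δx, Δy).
(6.6, -3.0)

The cyan star was at (3.2, 5.1) in frame 1 and (9.8, 2.1) in frame 2.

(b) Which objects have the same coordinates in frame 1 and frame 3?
the orange star, the orange triangle, the brown hexagon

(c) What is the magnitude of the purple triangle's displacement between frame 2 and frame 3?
4.1

The purple triangle moved from (17.3, 2.2) to (13.3, 3.3), a distance of √(4.0² + 1.1²) ≈ 4.1.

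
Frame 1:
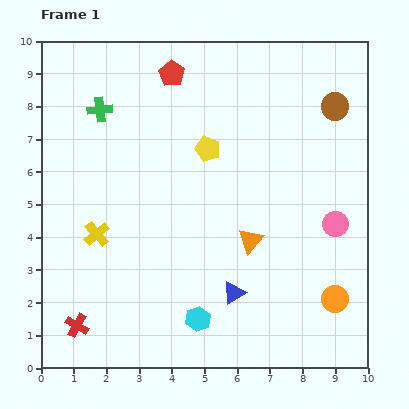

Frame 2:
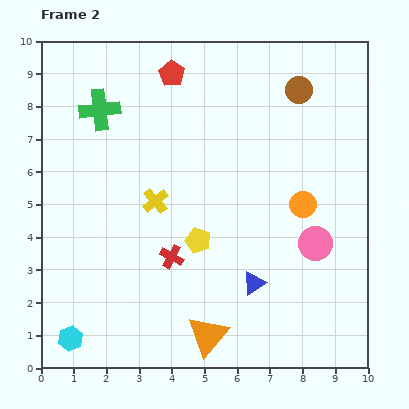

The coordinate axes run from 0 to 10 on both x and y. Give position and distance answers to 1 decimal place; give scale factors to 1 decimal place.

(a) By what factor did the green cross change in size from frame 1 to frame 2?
1.6×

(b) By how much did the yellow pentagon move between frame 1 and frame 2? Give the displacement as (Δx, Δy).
(-0.3, -2.8)

The yellow pentagon was at (5.1, 6.7) in frame 1 and (4.8, 3.9) in frame 2.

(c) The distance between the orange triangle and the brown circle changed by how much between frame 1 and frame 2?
+3.1

Distance in frame 1: 4.9. Distance in frame 2: 8.0.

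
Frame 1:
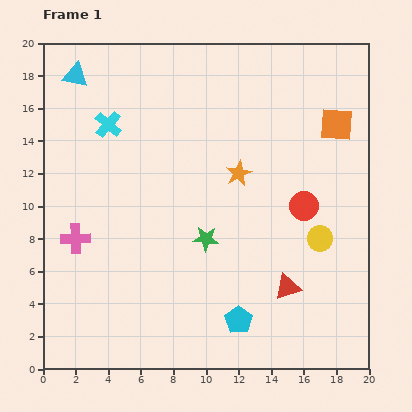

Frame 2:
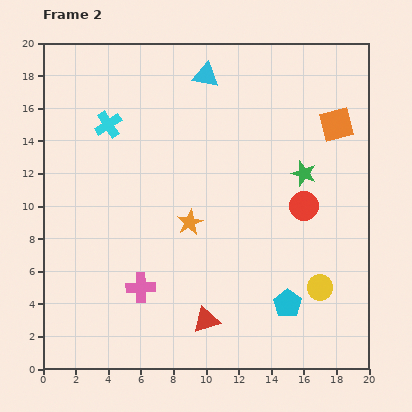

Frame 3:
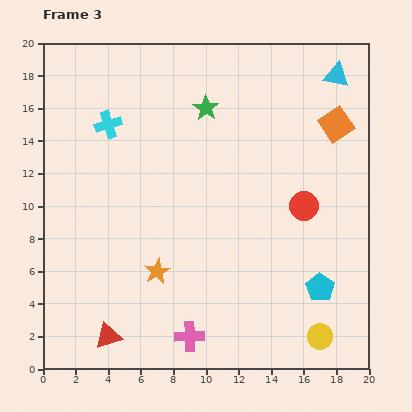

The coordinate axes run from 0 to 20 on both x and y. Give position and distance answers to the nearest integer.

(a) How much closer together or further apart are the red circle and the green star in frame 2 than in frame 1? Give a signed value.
-4

Distance in frame 1: 6. Distance in frame 2: 2.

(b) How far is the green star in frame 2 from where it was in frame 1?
7

The green star moved from (10, 8) to (16, 12), a distance of √(6² + 4²) ≈ 7.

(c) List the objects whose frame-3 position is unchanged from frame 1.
the cyan cross, the red circle, the orange square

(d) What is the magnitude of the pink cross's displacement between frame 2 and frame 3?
4

The pink cross moved from (6, 5) to (9, 2), a distance of √(3² + 3²) ≈ 4.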